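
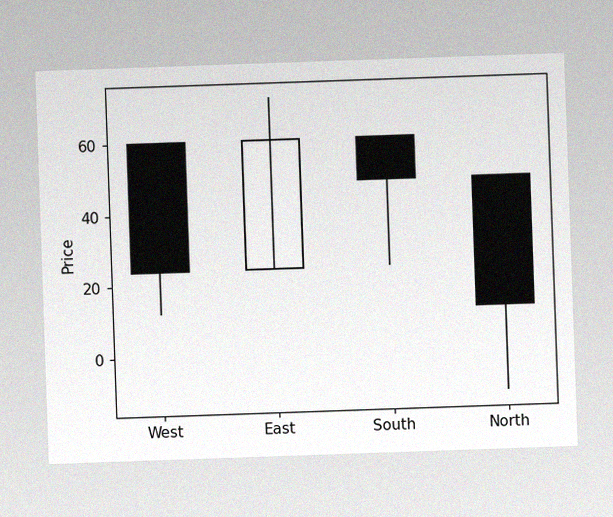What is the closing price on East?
The image has some photo noise and uneven lighting. The East candle closes at 60.

60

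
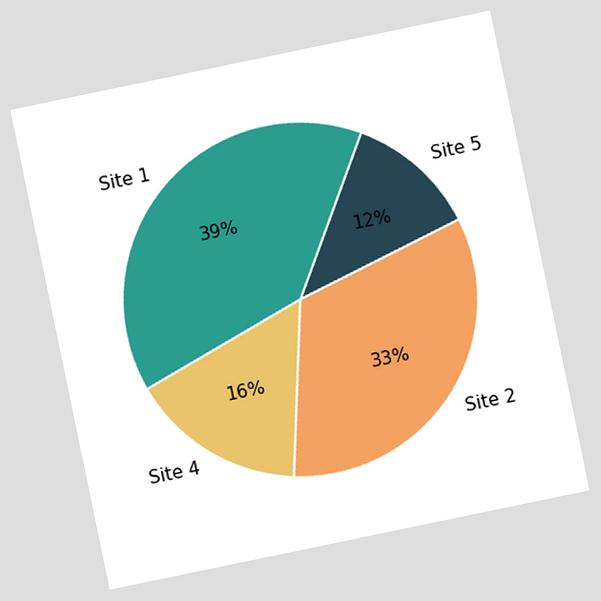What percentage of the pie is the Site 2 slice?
33%

The chart is tilted about 12° counter-clockwise. The Site 2 slice takes up 33% of the pie.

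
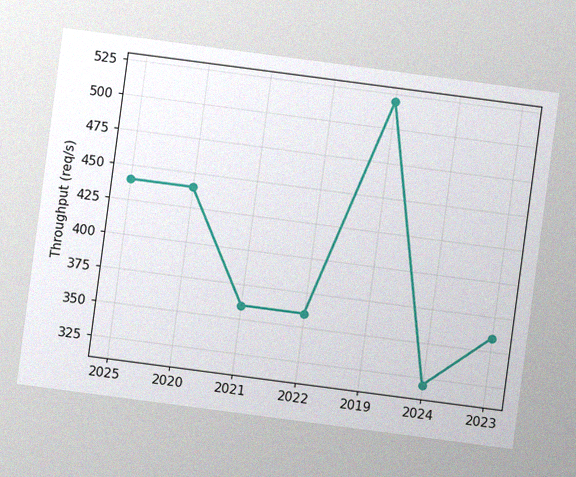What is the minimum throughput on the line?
The chart is tilted about 7° clockwise, with some photo noise. The lowest point is at 2024, and reading across to the y-axis gives 320req/s.

320req/s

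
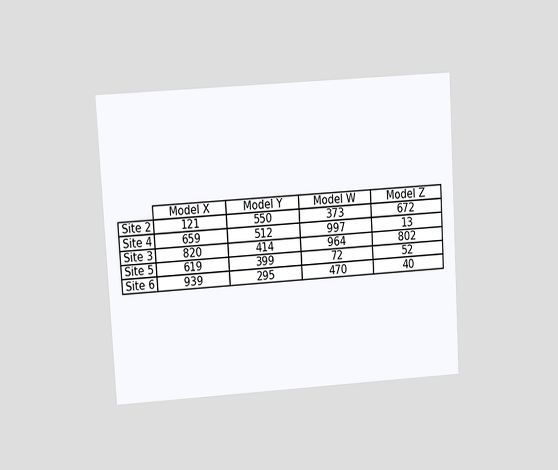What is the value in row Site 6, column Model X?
939

The chart is tilted about 3° counter-clockwise and viewed at a slight angle. The (Site 6, Model X) cell reads 939.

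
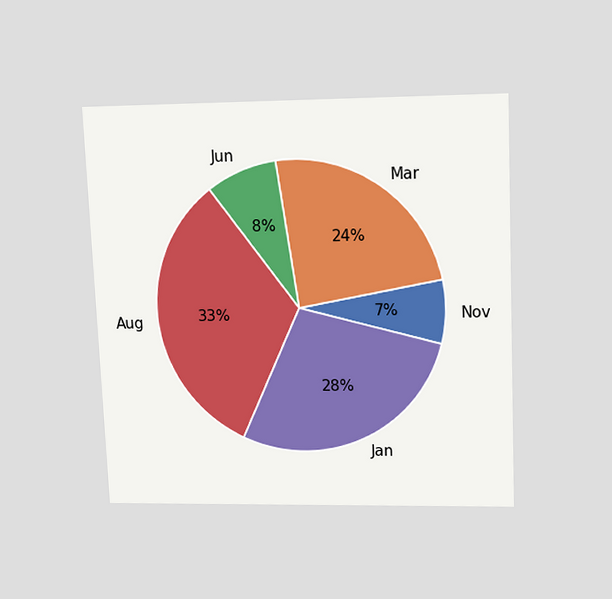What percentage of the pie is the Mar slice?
The chart is tilted about 2° counter-clockwise and viewed slightly from above. The Mar slice takes up 24% of the pie.

24%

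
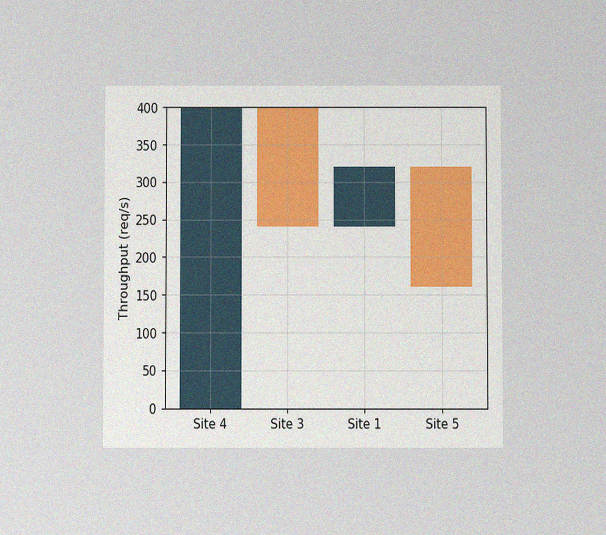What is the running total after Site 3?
The chart is viewed at a slight angle, with some photo noise. After Site 3 the running total reaches 240req/s.

240req/s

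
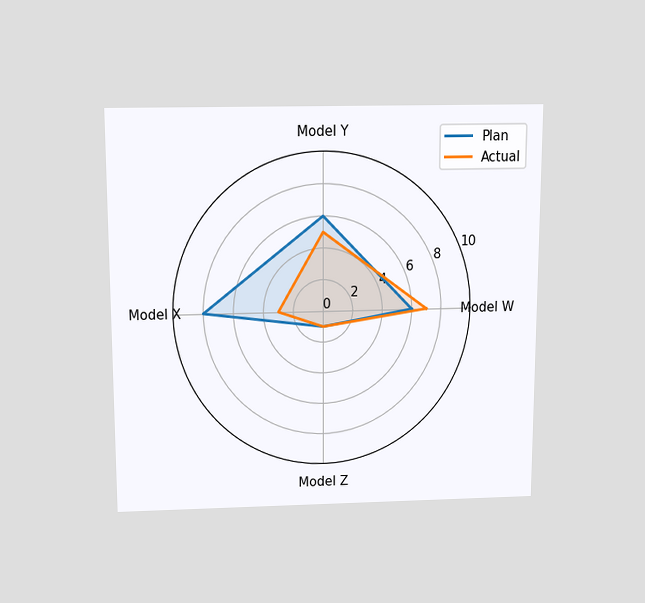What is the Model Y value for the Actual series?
5

The chart is viewed slightly from above. On the Model Y axis, Actual reaches 5.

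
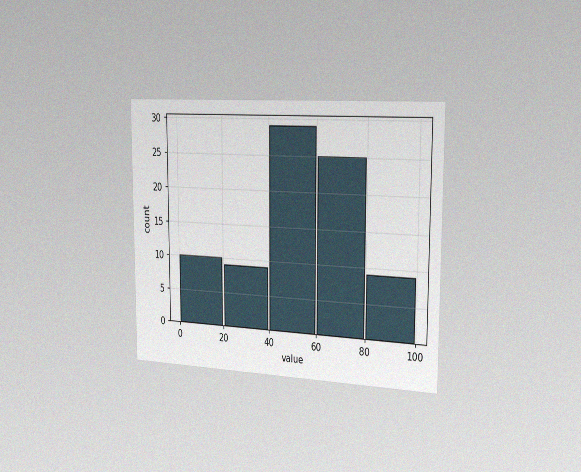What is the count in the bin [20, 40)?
9

The chart is viewed slightly from the right, with some photo noise. The [20, 40) bin has height 9.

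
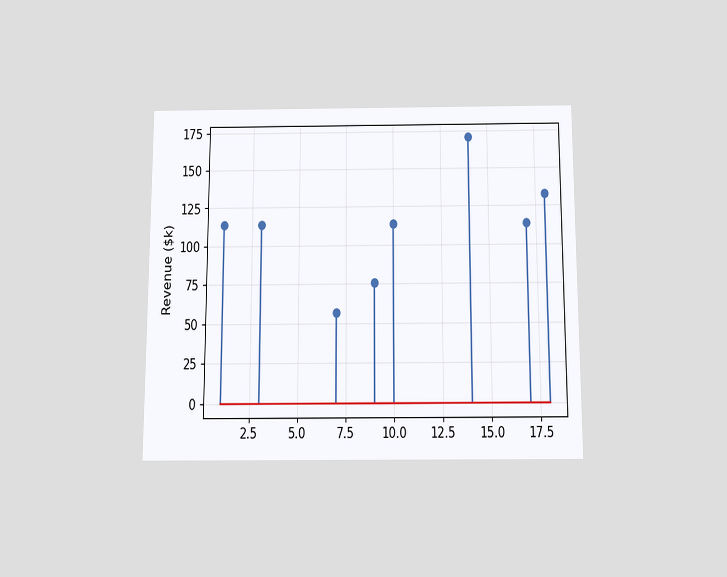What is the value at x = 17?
$114k

The chart is viewed slightly from below. The stem at x=17 reaches $114k.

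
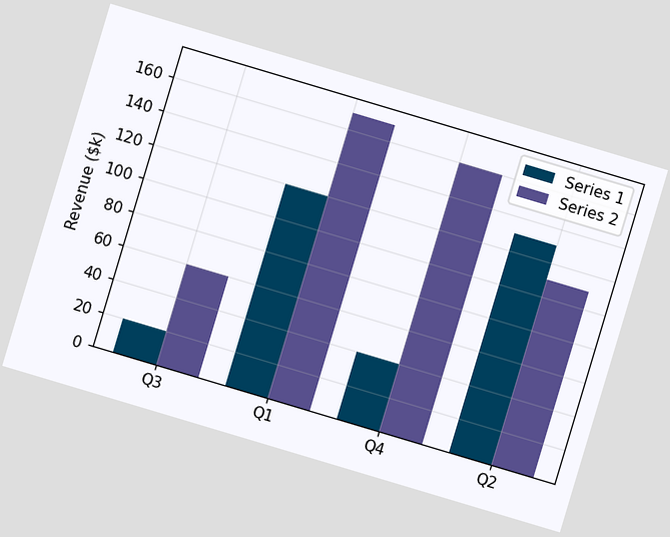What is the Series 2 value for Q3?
$60k

The chart is tilted about 17° clockwise. The Series 2 bar at Q3 reaches $60k on the y-axis.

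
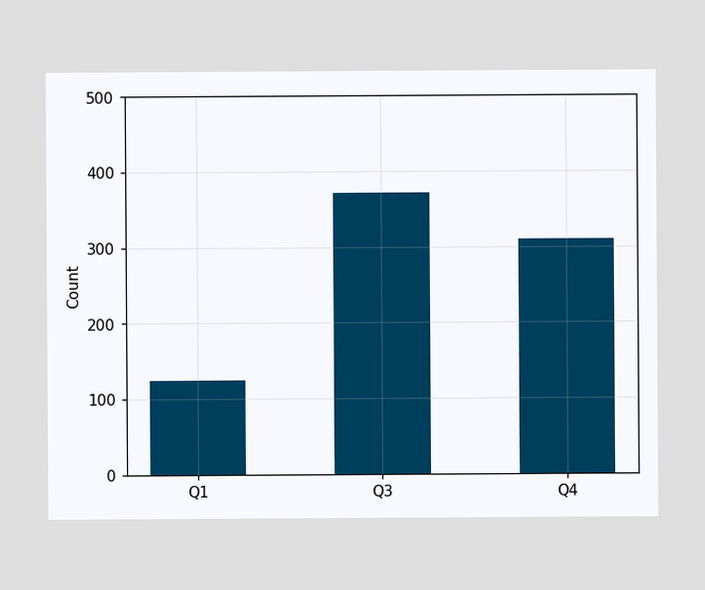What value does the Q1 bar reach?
Reading along the chart's y-axis, the Q1 bar reaches 124.

124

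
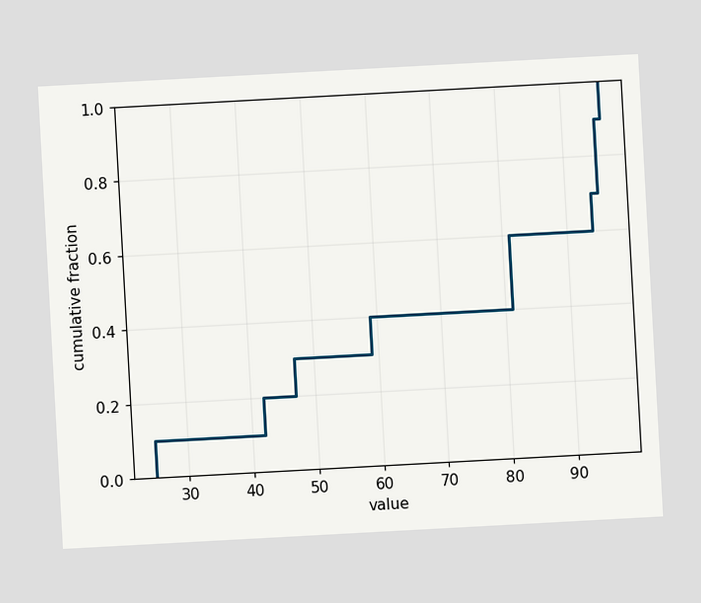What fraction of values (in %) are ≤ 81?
60%

The chart is tilted about 3° counter-clockwise. At x=81 the ECDF step is at 60%.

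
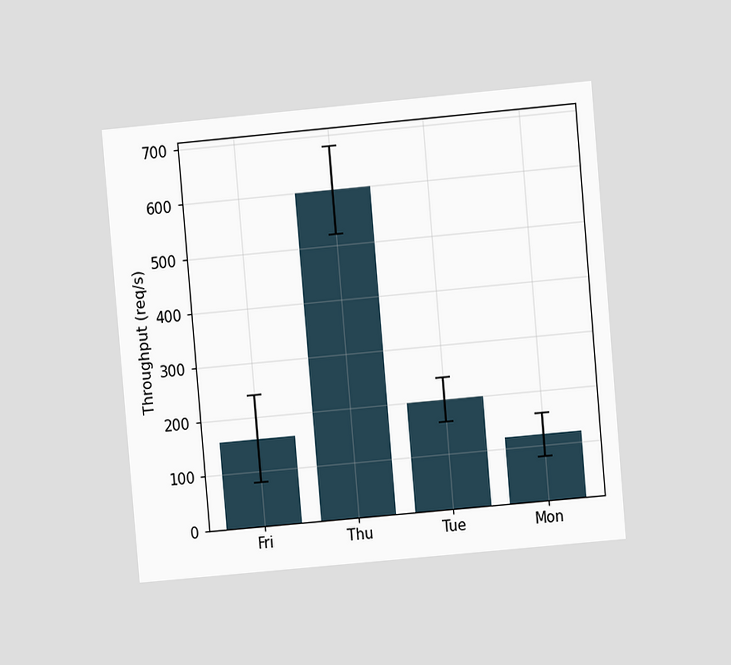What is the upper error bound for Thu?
The chart is tilted about 5° counter-clockwise and viewed at a slight angle. The Thu bar's upper whisker reaches 680req/s.

680req/s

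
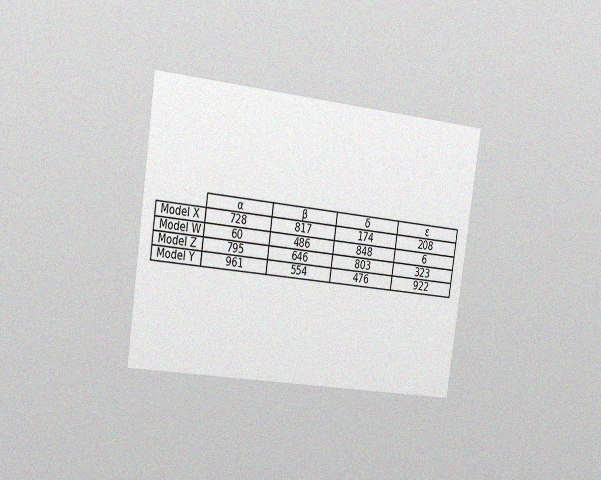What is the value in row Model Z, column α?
795

The chart is tilted about 8° clockwise and viewed slightly from the left, with some photo noise. The (Model Z, α) cell reads 795.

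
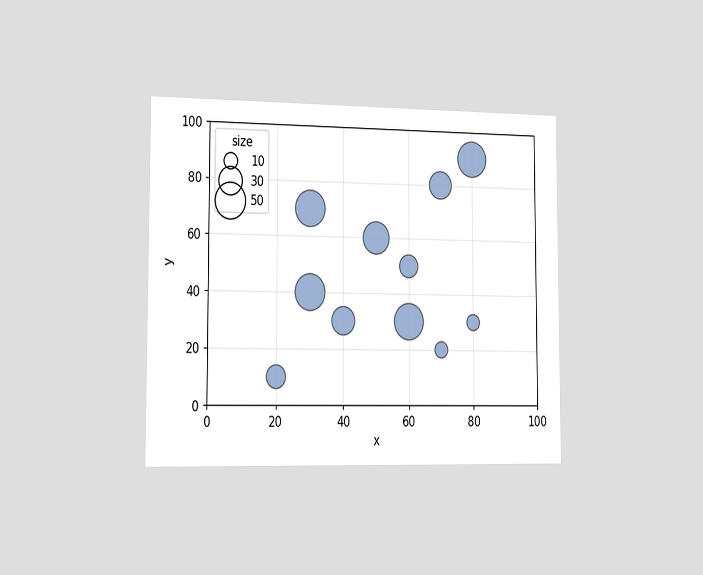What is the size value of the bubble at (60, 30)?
50

The chart is viewed slightly from the left. Matching the bubble at (60, 30) against the size legend gives 50.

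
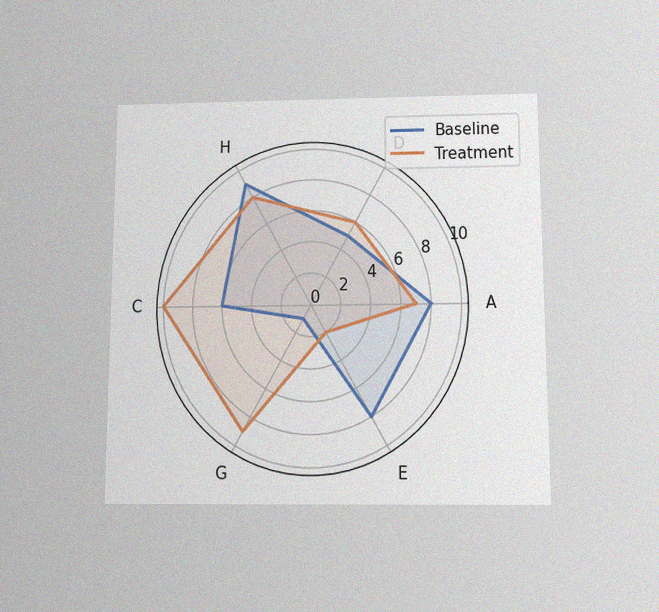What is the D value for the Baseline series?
The chart is viewed slightly from below, with some photo noise. On the D axis, Baseline reaches 5.

5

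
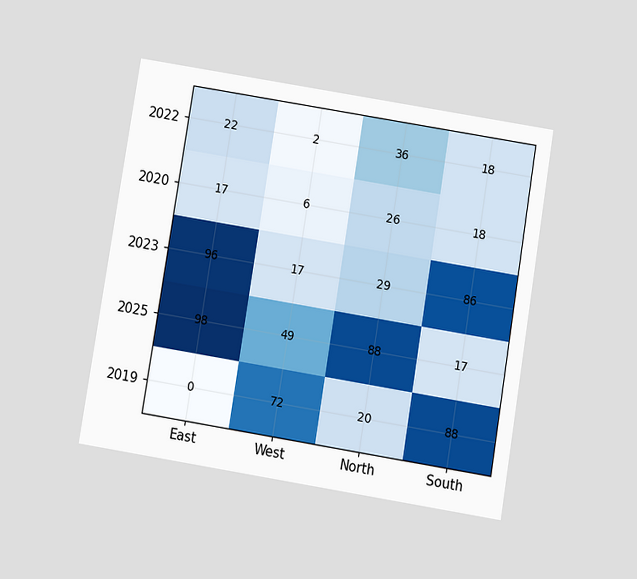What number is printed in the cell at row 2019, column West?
72

The chart is tilted about 9° clockwise and viewed slightly from below. The (2019, West) cell reads 72.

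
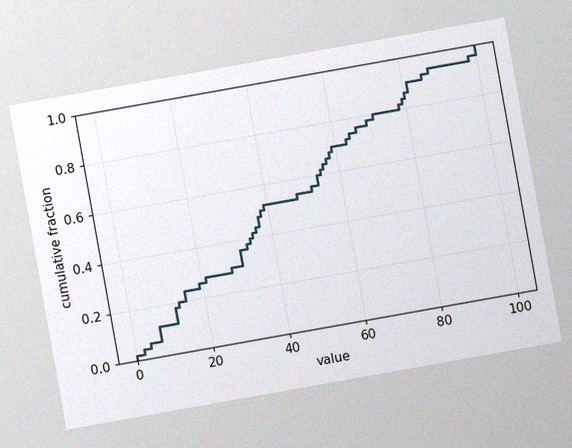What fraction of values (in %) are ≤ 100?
The chart is tilted about 10° counter-clockwise, with some photo noise. At x=100 the ECDF step is at 100%.

100%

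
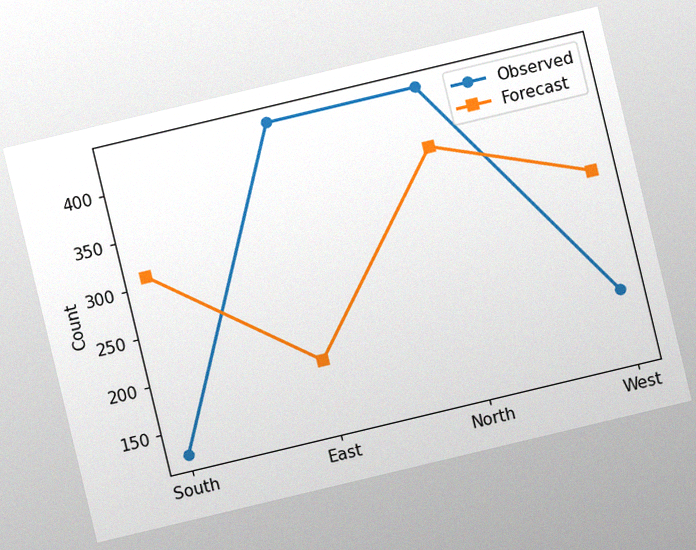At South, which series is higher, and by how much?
Forecast, by 186

The chart is tilted about 13° counter-clockwise, with some photo noise. At South, Forecast sits above the other line by 186.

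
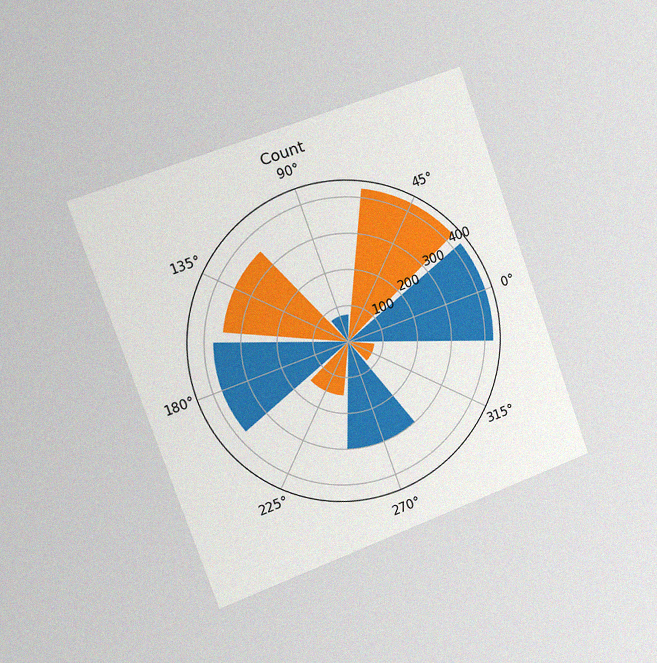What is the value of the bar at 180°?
The chart is tilted about 20° counter-clockwise and viewed slightly from the left, with some photo noise. The bar at 180° reaches 375 on the radial axis.

375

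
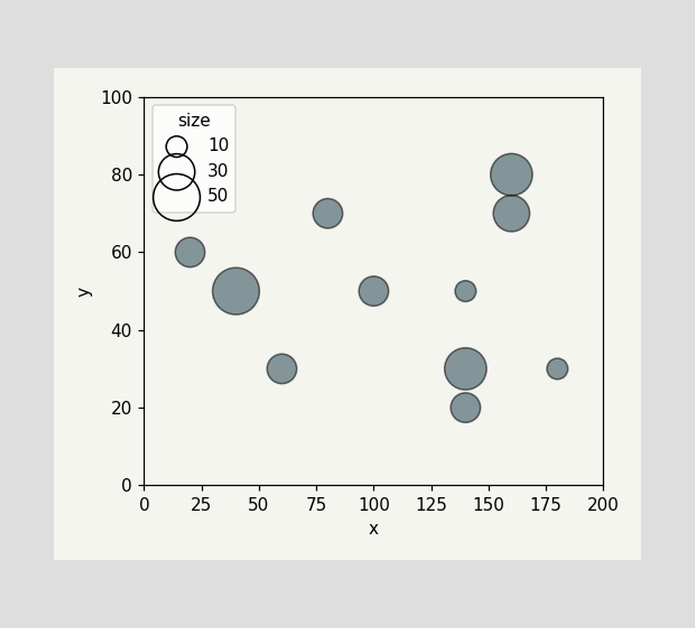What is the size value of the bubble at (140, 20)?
Matching the bubble at (140, 20) against the size legend gives 20.

20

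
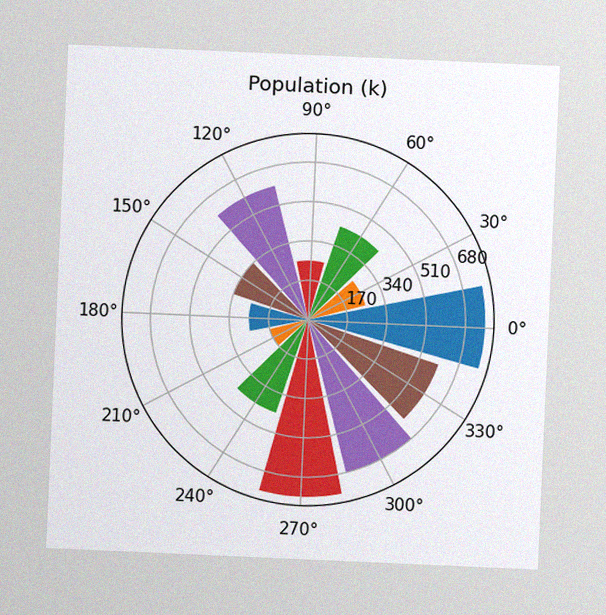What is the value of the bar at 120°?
595k

The chart is tilted about 3° clockwise, with some photo noise. The bar at 120° reaches 595k on the radial axis.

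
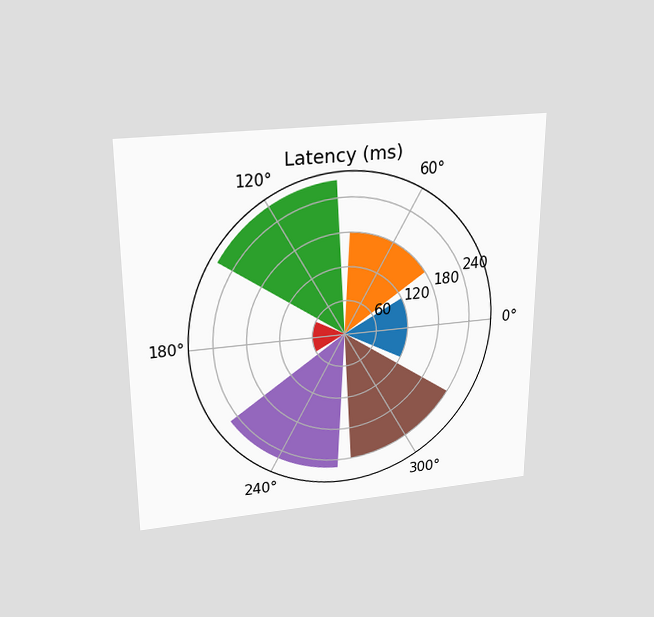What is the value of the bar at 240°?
The chart is viewed slightly from above. The bar at 240° reaches 255ms on the radial axis.

255ms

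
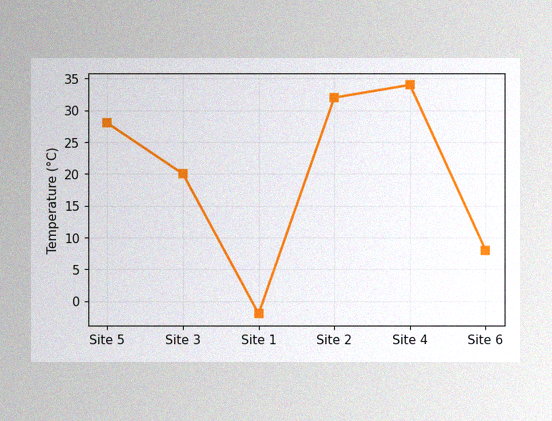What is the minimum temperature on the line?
-2°C

The image has some photo noise and uneven lighting. The lowest point is at Site 1, and reading across to the y-axis gives -2°C.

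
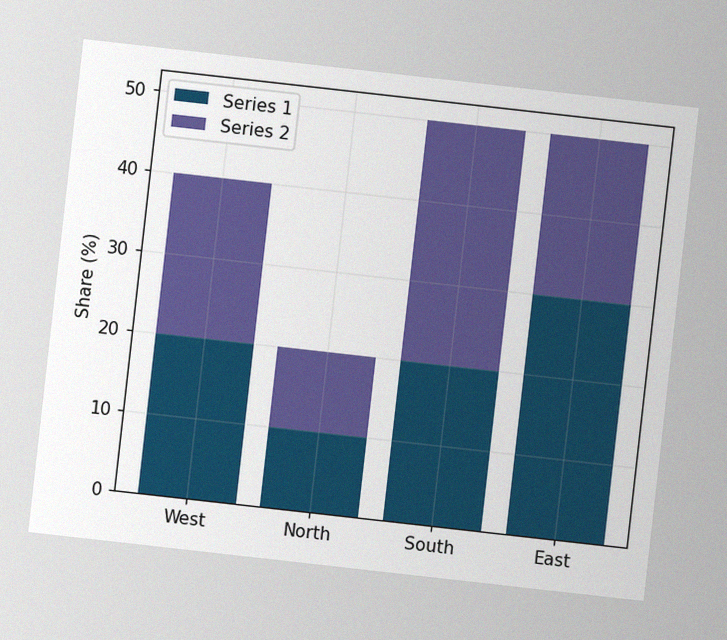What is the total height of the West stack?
The chart is tilted about 6° clockwise, with some photo noise. The West stack's top reaches 40% on the y-axis.

40%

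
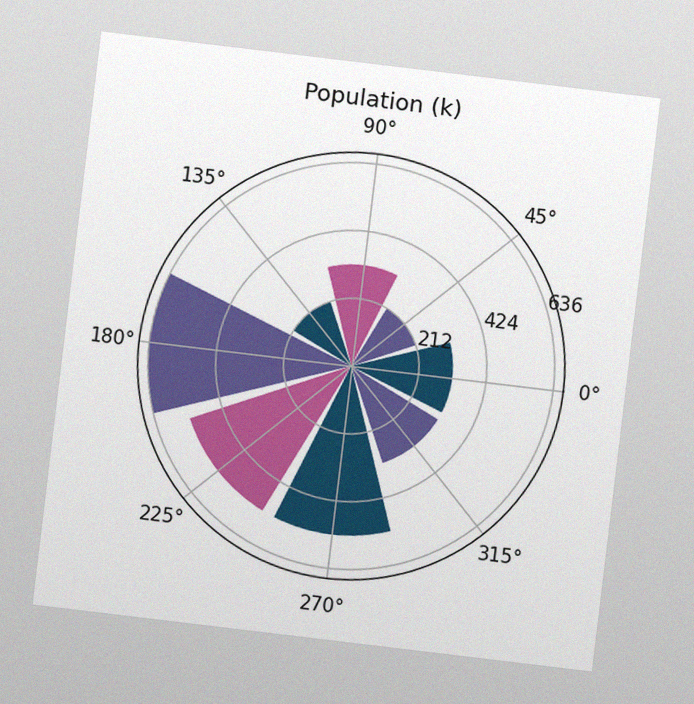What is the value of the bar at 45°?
212k

The chart is tilted about 7° clockwise, with some photo noise. The bar at 45° reaches 212k on the radial axis.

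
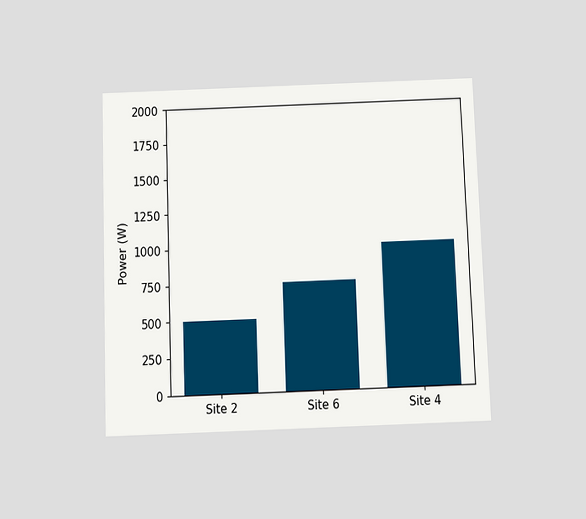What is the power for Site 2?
500W

The chart is tilted about 2° counter-clockwise and viewed slightly from below. Reading along the chart's y-axis, the Site 2 bar reaches 500W.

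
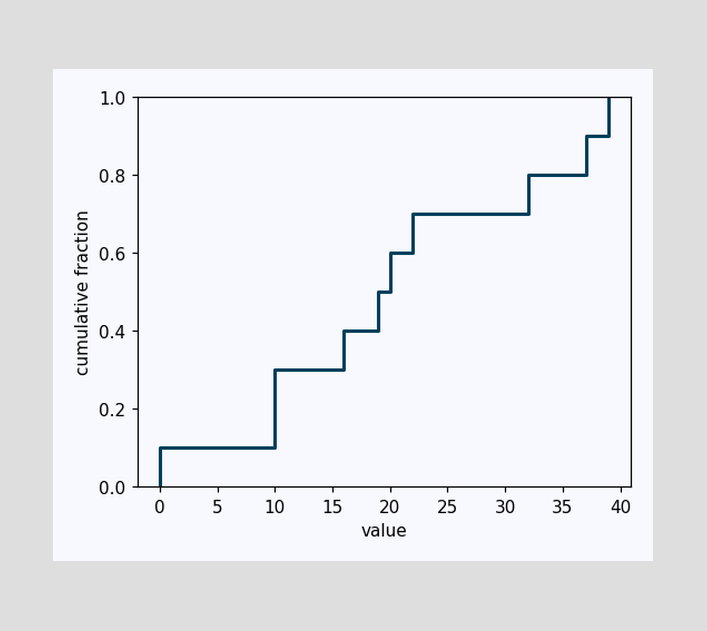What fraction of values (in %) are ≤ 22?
At x=22 the ECDF step is at 70%.

70%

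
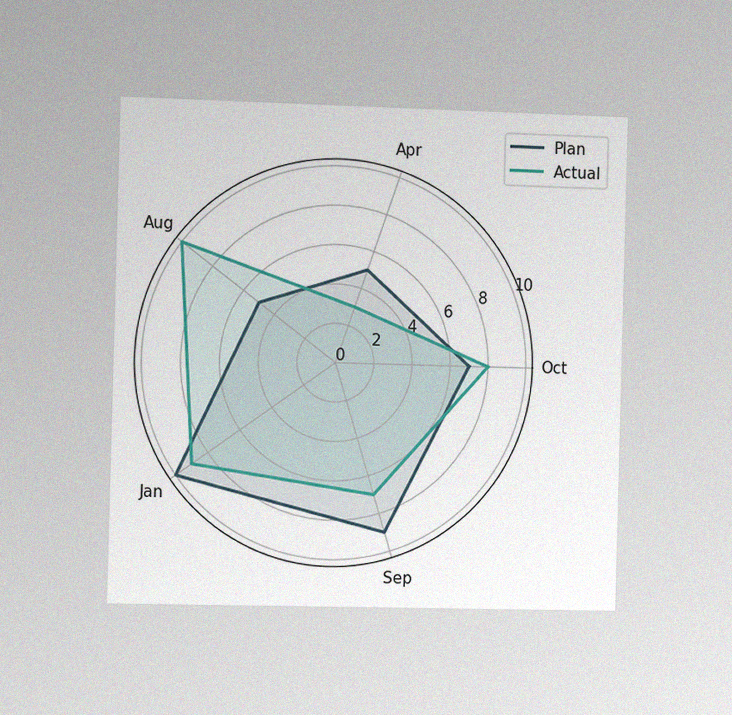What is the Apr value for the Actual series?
3

The chart is viewed slightly from the left, with some photo noise. On the Apr axis, Actual reaches 3.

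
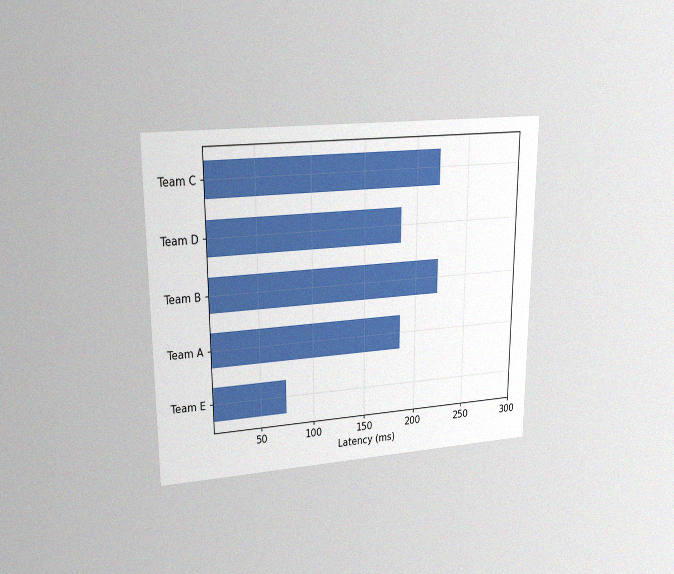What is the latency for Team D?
185ms

The chart is viewed at a slight angle, with some photo noise. Reading along the chart's x-axis, the Team D bar reaches 185ms.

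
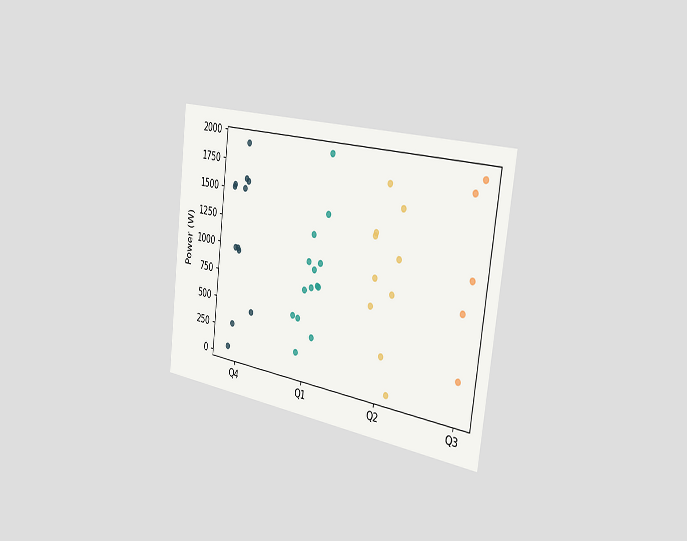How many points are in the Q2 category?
The chart is tilted about 7° clockwise and viewed slightly from the right. Counting the markers in the Q2 column gives 10.

10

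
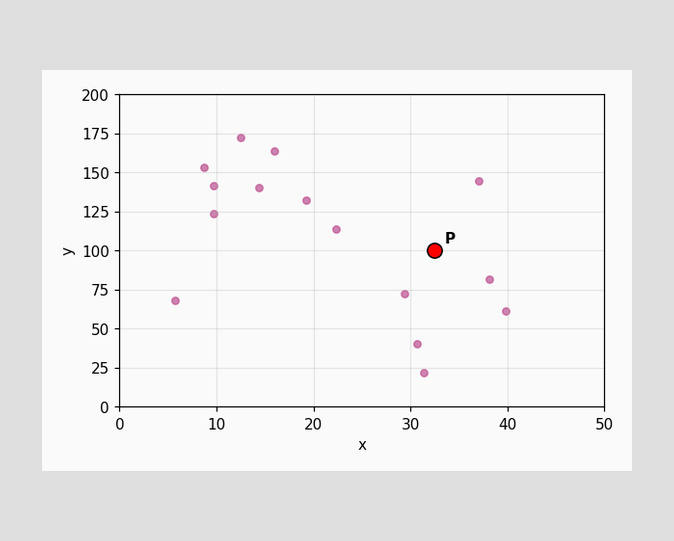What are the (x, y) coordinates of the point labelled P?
(32.5, 100)

Following the gridlines from P to each axis, P sits at (32.5, 100).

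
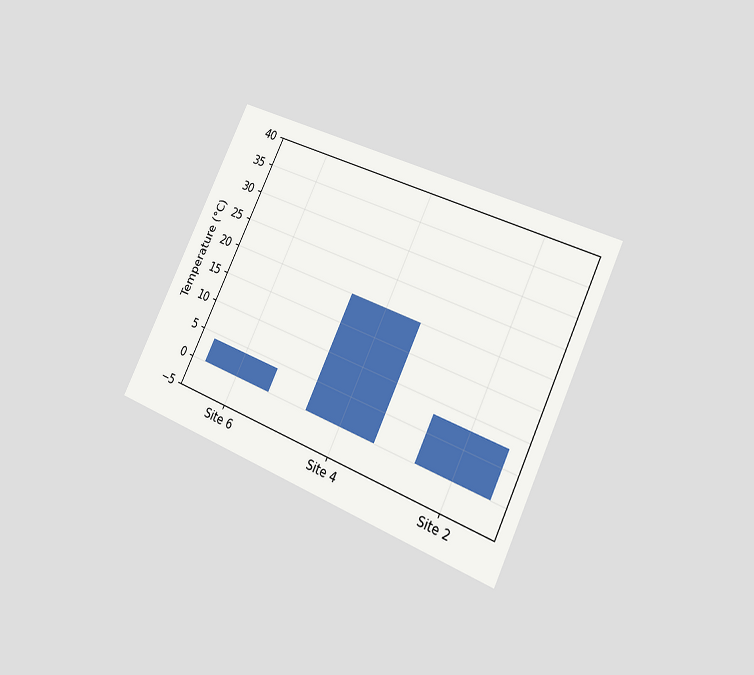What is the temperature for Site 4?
20°C

The chart is tilted about 25° clockwise and viewed slightly from the right. Reading along the chart's y-axis, the Site 4 bar reaches 20°C.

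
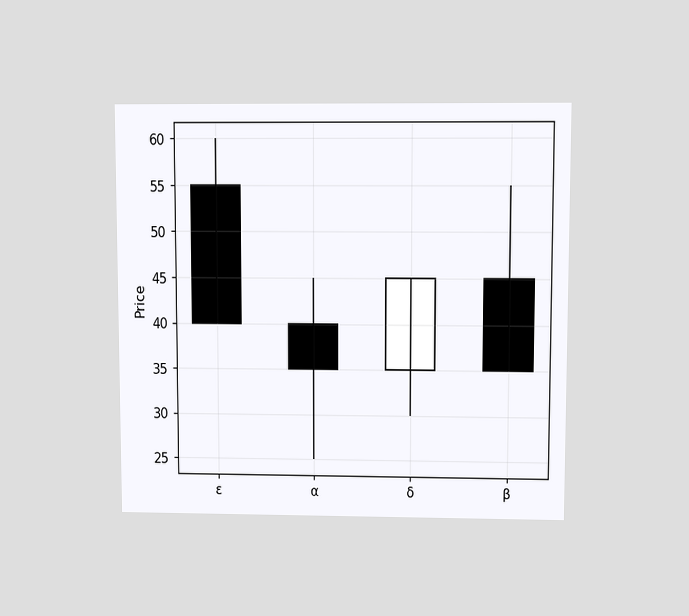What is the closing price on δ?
The chart is viewed at a slight angle. The δ candle closes at 45.

45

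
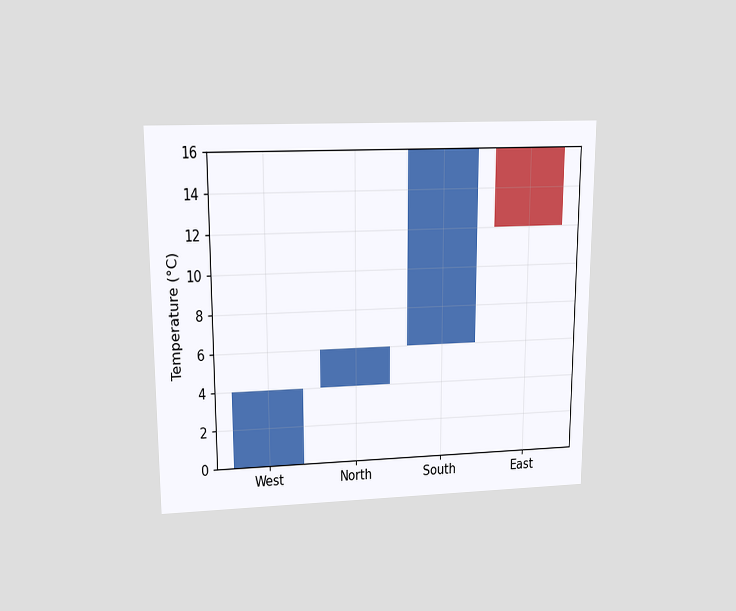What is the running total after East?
The chart is viewed slightly from above. After East the running total reaches 12°C.

12°C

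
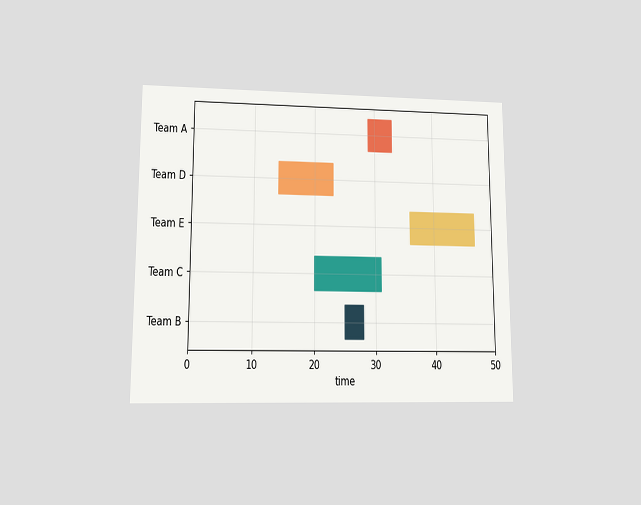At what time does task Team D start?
The chart is viewed at a slight angle. The Team D bar begins at t=14.

14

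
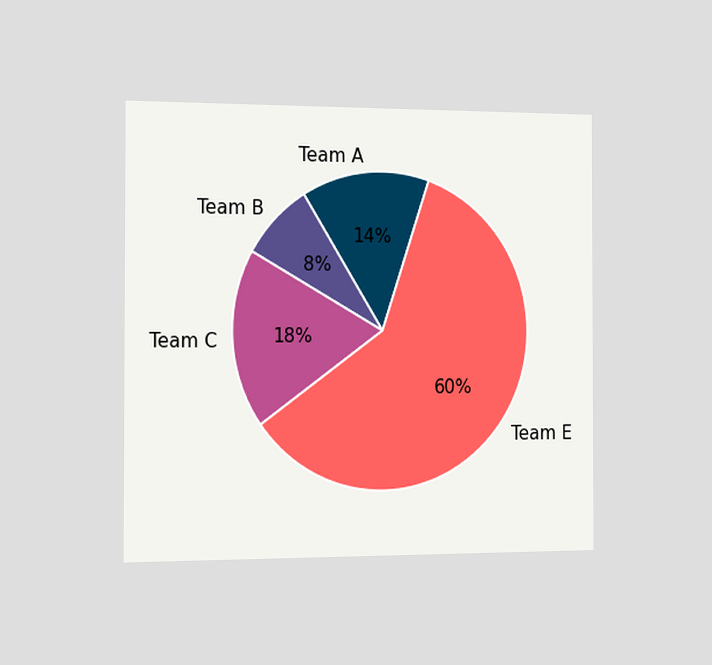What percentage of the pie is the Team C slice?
The chart is viewed slightly from the left. The Team C slice takes up 18% of the pie.

18%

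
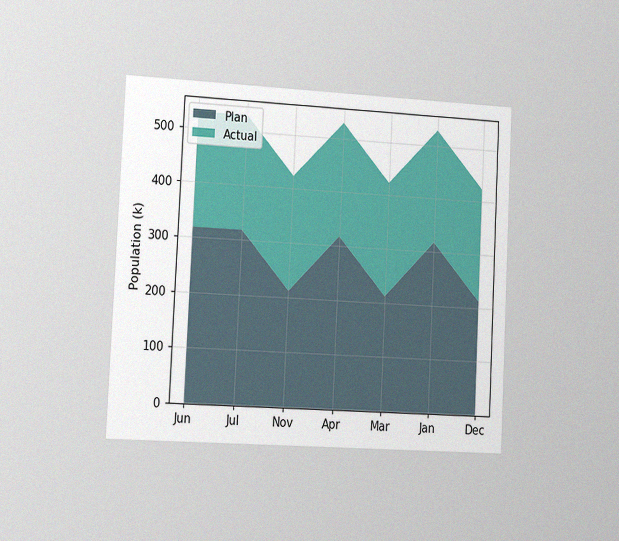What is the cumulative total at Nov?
424k

The chart is tilted about 3° clockwise and viewed at a slight angle, with some photo noise. The stacked total at Nov reaches 424k.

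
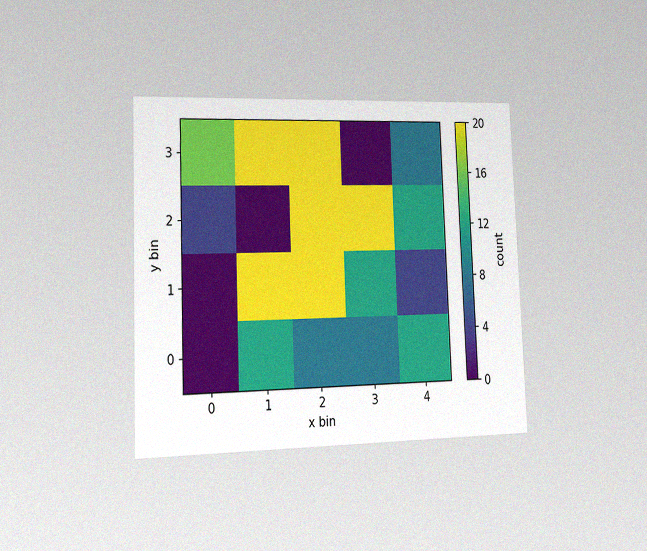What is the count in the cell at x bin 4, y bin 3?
8

The chart is tilted about 2° counter-clockwise and viewed slightly from the left, with some photo noise. Matching the cell (4, 3) against the colorbar gives 8.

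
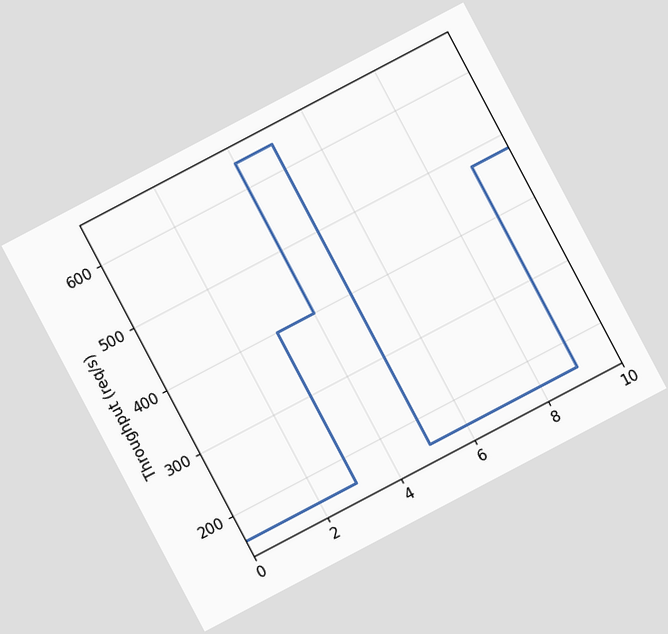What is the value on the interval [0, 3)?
160req/s

The chart is tilted about 28° counter-clockwise. On [0, 3) the step sits at 160req/s.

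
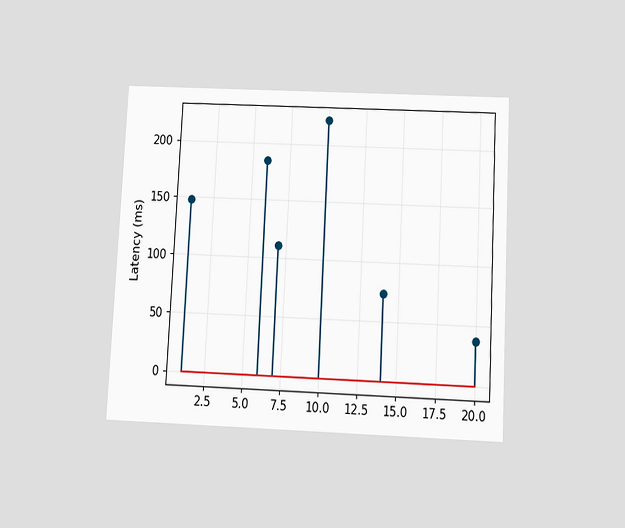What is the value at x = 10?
The chart is tilted about 3° clockwise and viewed slightly from below. The stem at x=10 reaches 222ms.

222ms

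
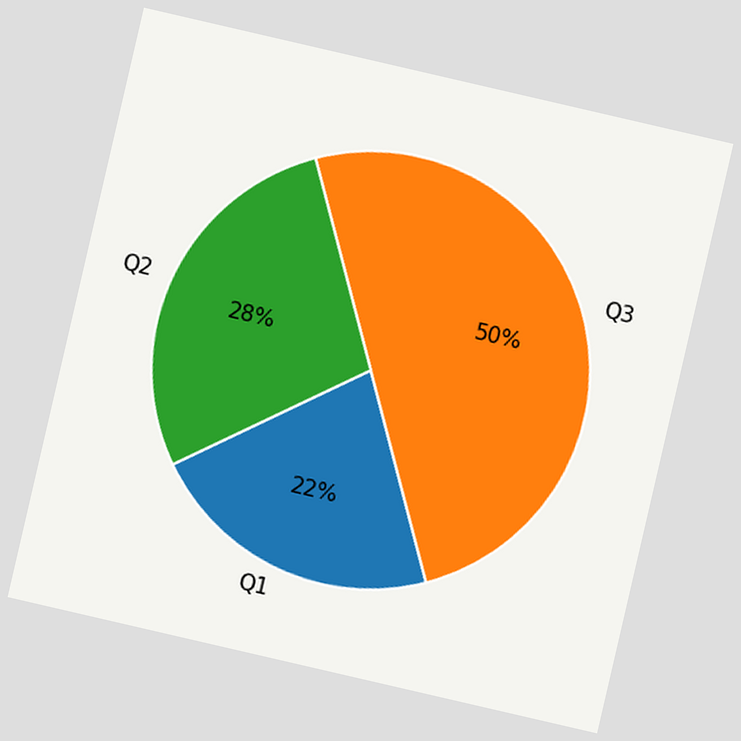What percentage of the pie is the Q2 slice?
28%

The chart is tilted about 13° clockwise. The Q2 slice takes up 28% of the pie.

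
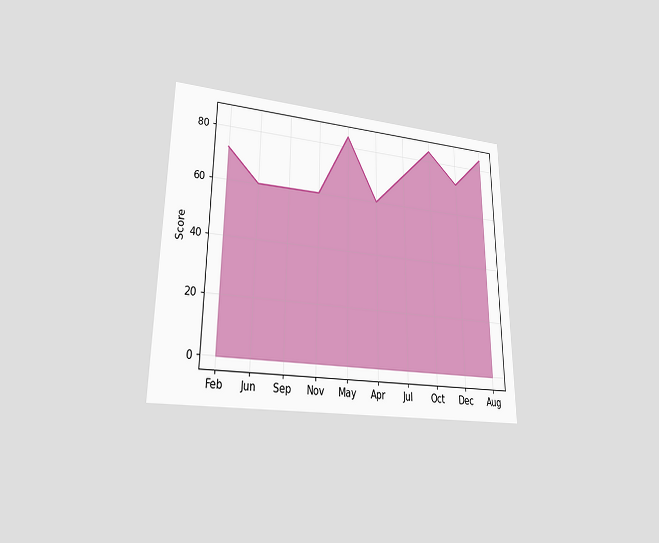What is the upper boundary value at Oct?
The chart is viewed at a slight angle. At Oct the upper boundary is at 84.

84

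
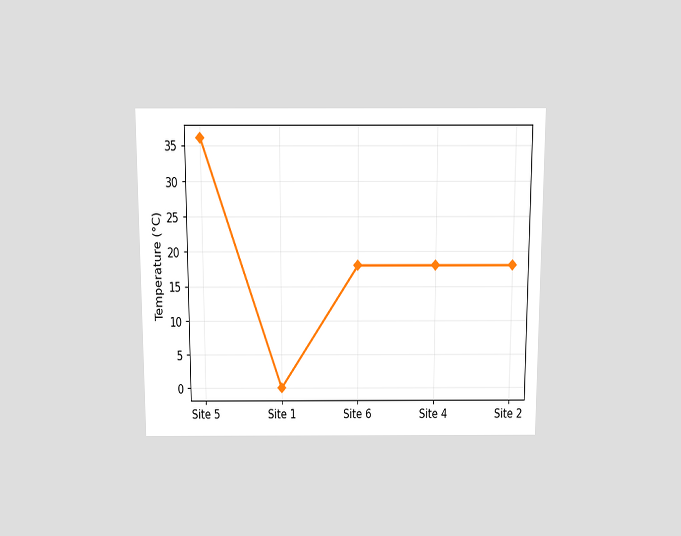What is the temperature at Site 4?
The chart is viewed slightly from above. At Site 4, the line is at 18°C.

18°C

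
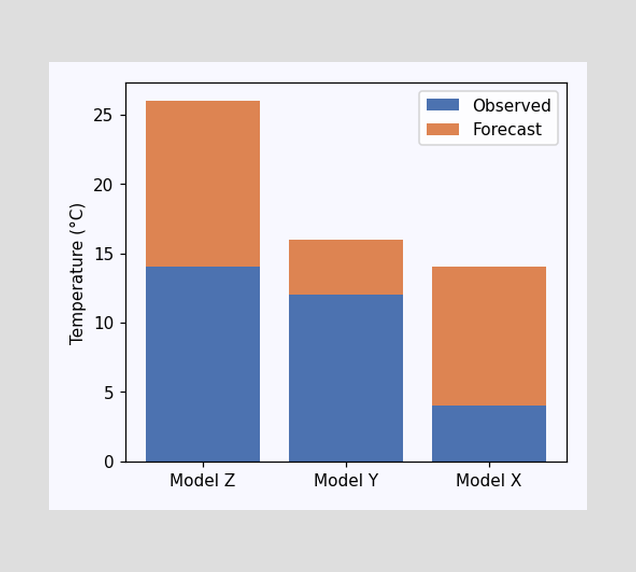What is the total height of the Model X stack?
The Model X stack's top reaches 14°C on the y-axis.

14°C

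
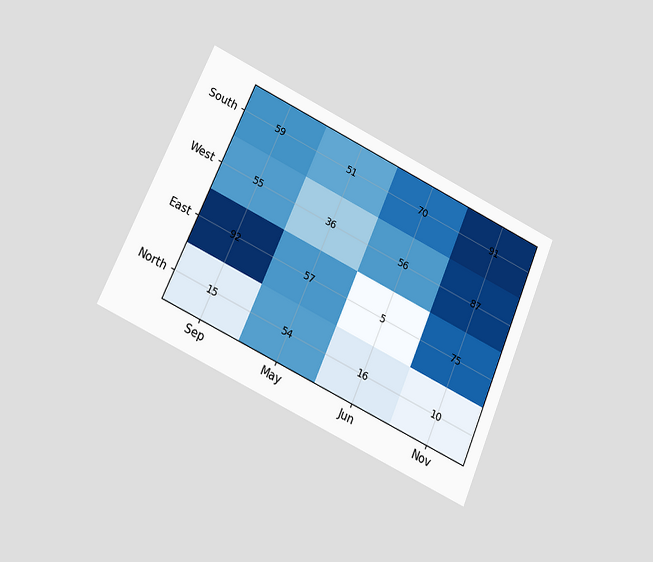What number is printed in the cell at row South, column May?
51

The chart is tilted about 24° clockwise and viewed at a slight angle. The (South, May) cell reads 51.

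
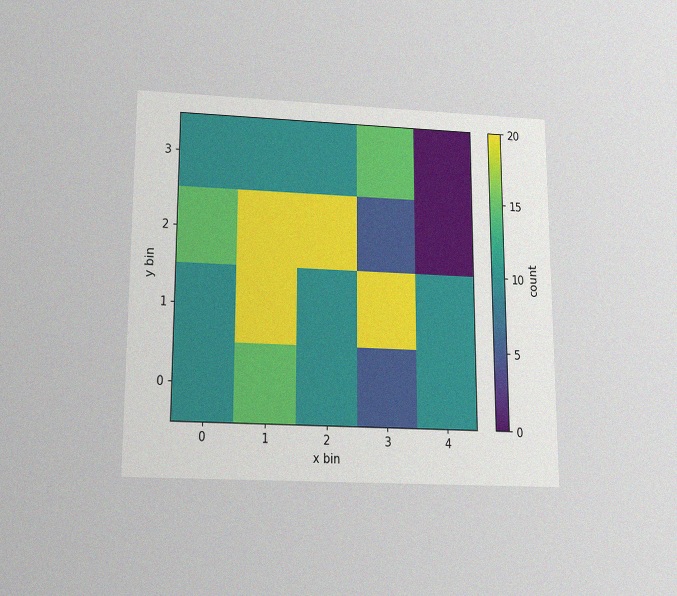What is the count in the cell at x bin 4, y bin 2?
The chart is viewed slightly from below, with some photo noise. Matching the cell (4, 2) against the colorbar gives 0.

0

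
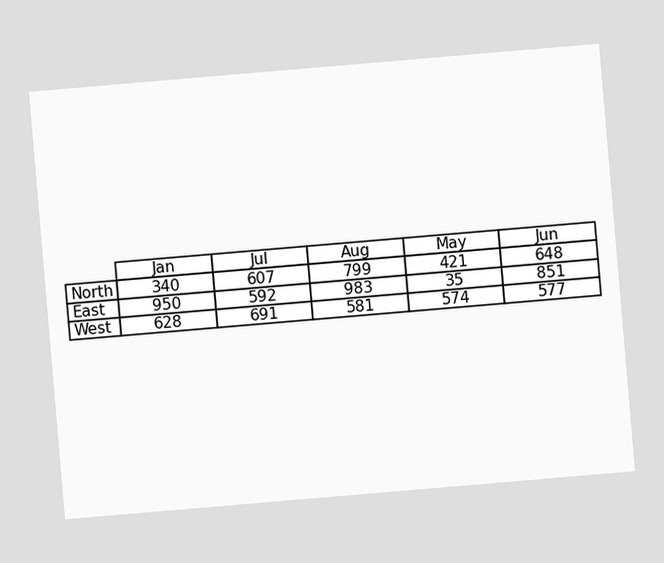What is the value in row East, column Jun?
851

The chart is tilted about 5° counter-clockwise. The (East, Jun) cell reads 851.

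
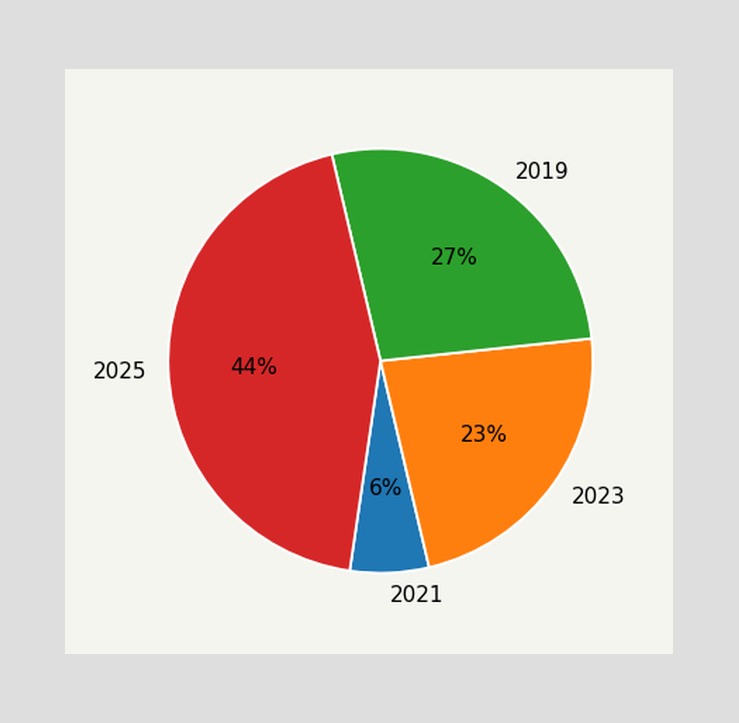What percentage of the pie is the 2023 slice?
The 2023 slice takes up 23% of the pie.

23%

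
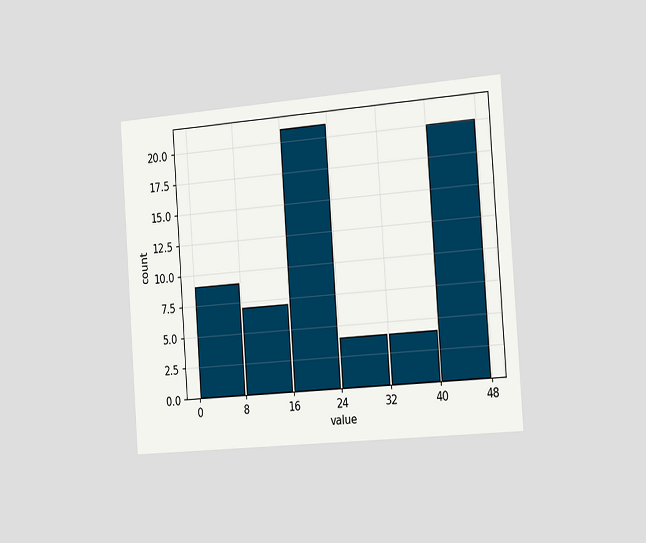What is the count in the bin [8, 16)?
7

The chart is tilted about 4° counter-clockwise and viewed slightly from the right. The [8, 16) bin has height 7.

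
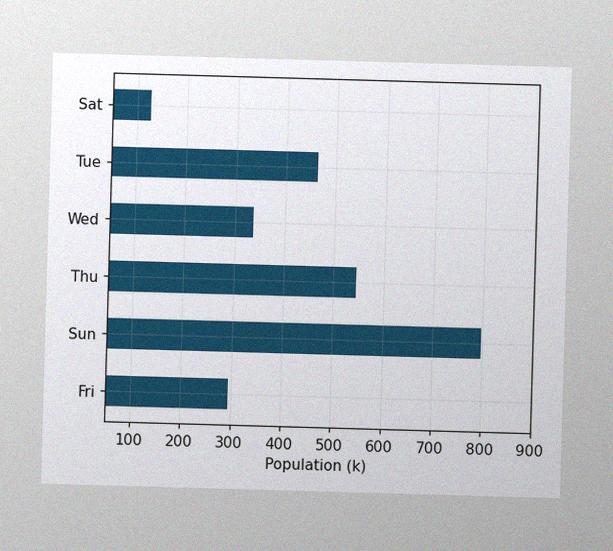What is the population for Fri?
294k

The image has some photo noise and uneven lighting. Reading along the chart's x-axis, the Fri bar reaches 294k.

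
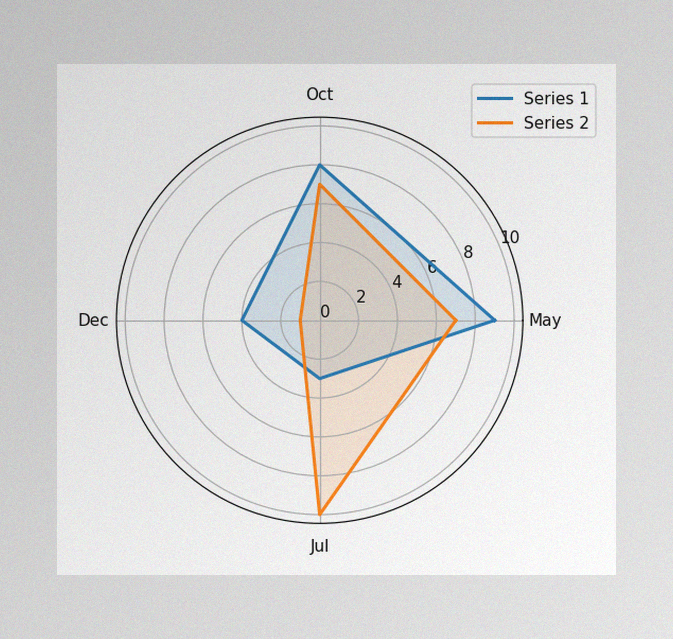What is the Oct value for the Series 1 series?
8

The image has some photo noise and uneven lighting. On the Oct axis, Series 1 reaches 8.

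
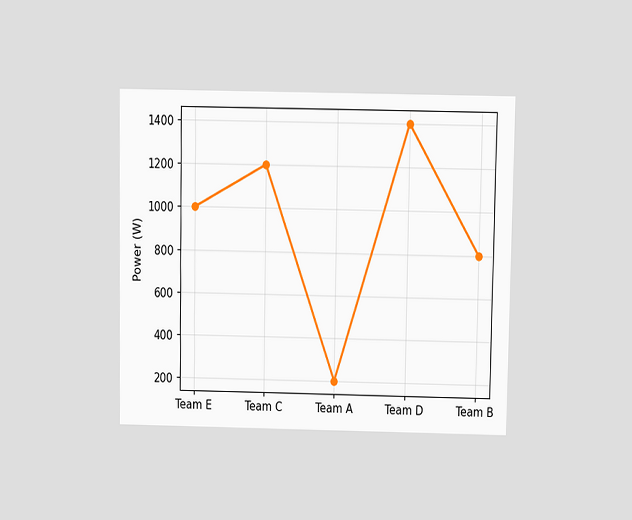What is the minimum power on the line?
200W

The chart is viewed slightly from above. The lowest point is at Team A, and reading across to the y-axis gives 200W.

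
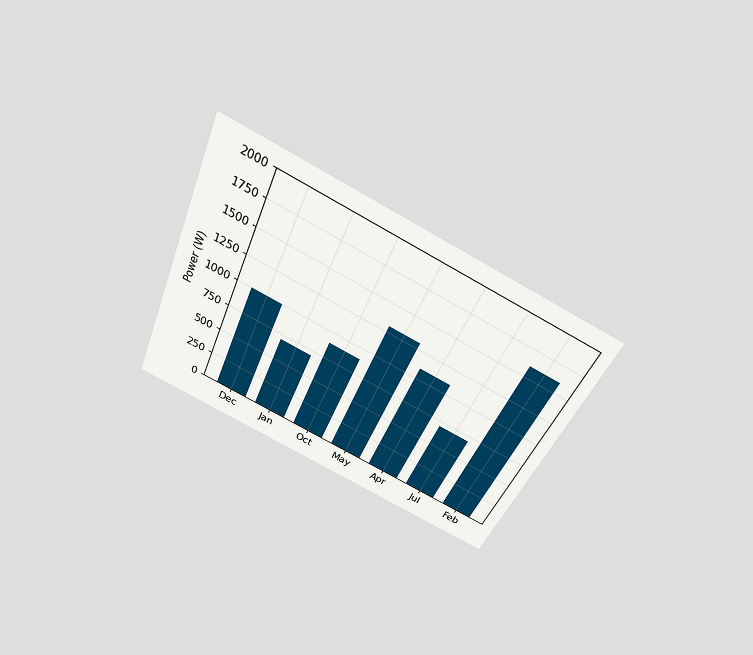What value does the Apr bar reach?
1100W

The chart is tilted about 24° clockwise and viewed slightly from above. Reading along the chart's y-axis, the Apr bar reaches 1100W.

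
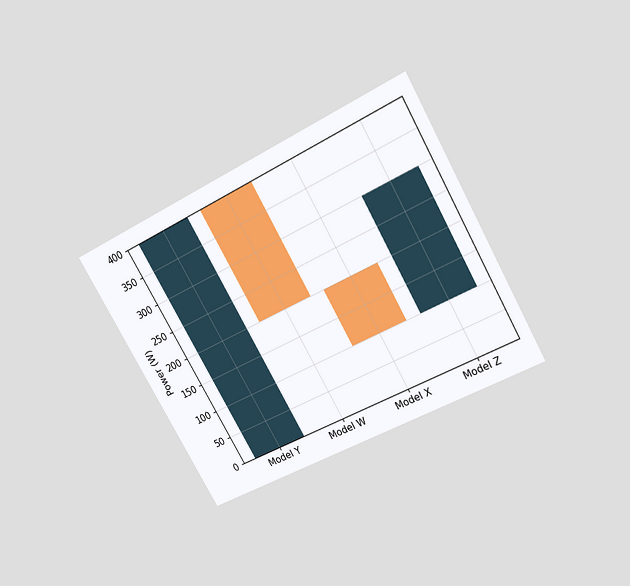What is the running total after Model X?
100W

The chart is tilted about 30° counter-clockwise and viewed slightly from above. After Model X the running total reaches 100W.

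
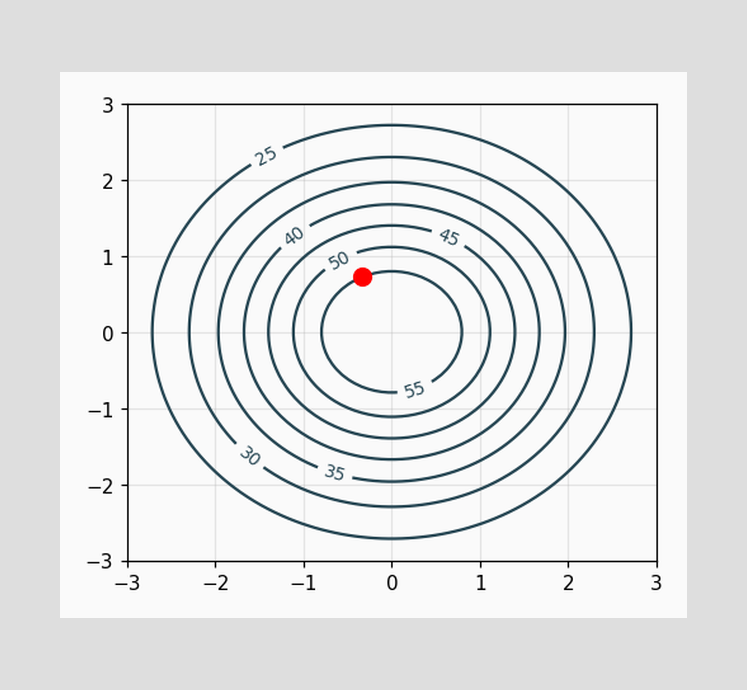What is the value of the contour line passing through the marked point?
55

The marked point sits on the contour labelled 55.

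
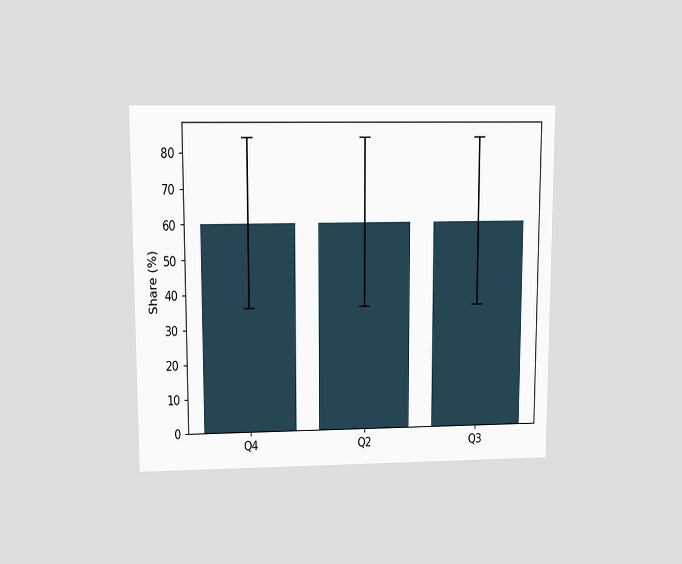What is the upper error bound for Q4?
The chart is viewed at a slight angle. The Q4 bar's upper whisker reaches 84%.

84%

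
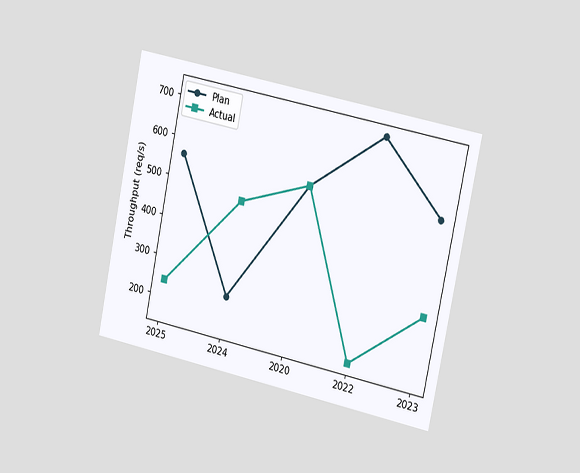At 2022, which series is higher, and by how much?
Plan, by 560req/s

The chart is tilted about 12° clockwise and viewed slightly from the right. At 2022, Plan sits above the other line by 560req/s.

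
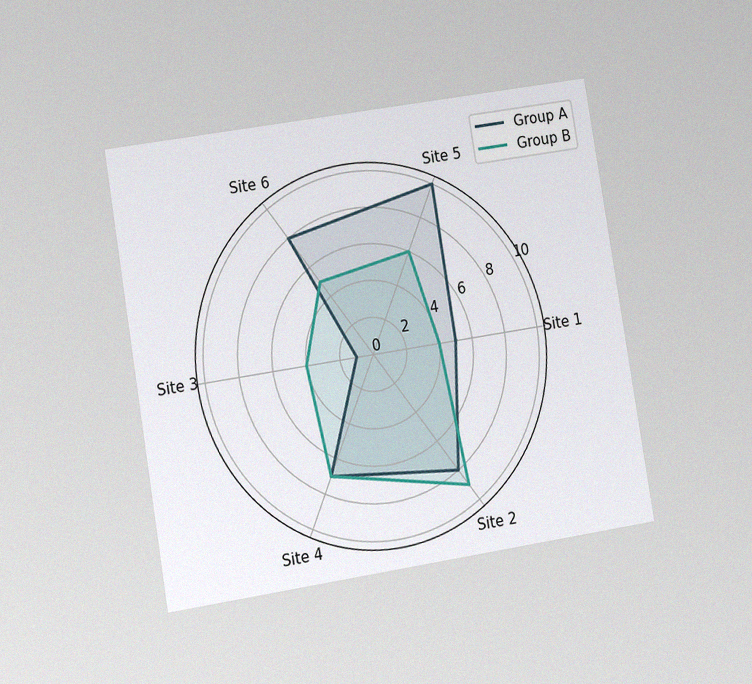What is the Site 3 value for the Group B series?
4

The chart is tilted about 9° counter-clockwise and viewed at a slight angle, with some photo noise. On the Site 3 axis, Group B reaches 4.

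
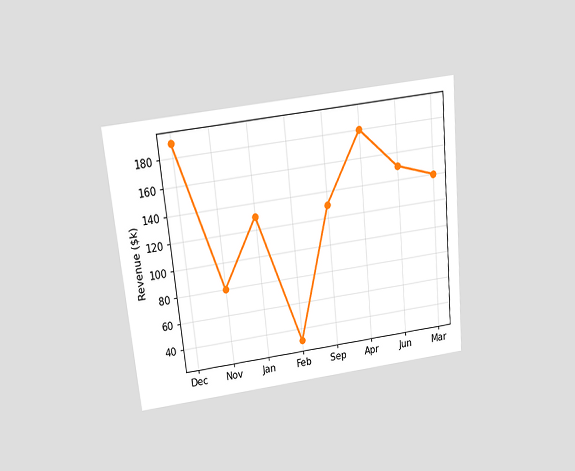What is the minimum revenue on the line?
$30k

The chart is tilted about 6° counter-clockwise and viewed slightly from above. The lowest point is at Feb, and reading across to the y-axis gives $30k.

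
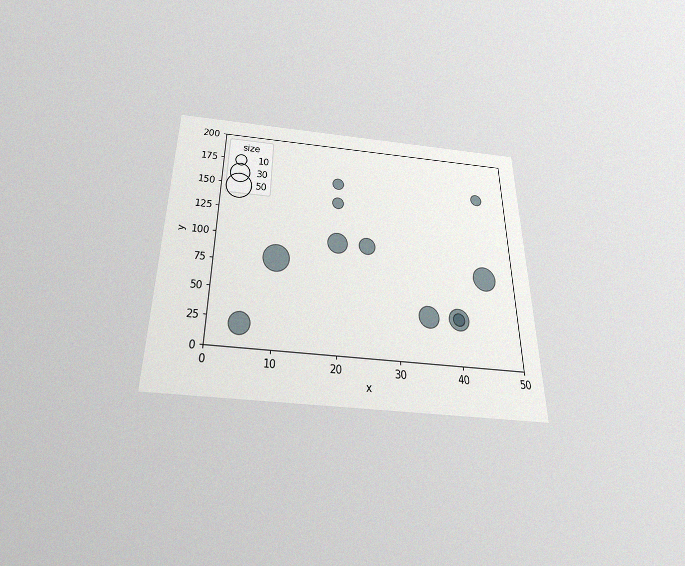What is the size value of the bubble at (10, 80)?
The chart is viewed slightly from below, with some photo noise. Matching the bubble at (10, 80) against the size legend gives 50.

50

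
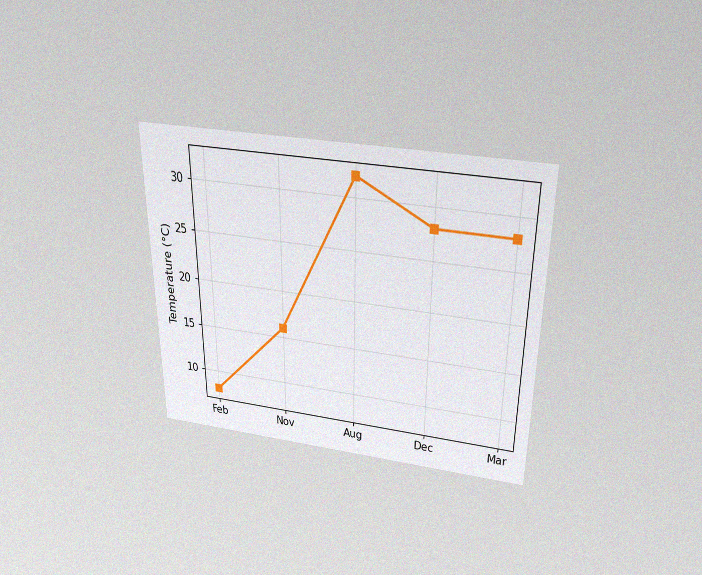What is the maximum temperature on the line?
The chart is viewed slightly from above, with some photo noise. The highest point is at Aug, and reading across to the y-axis gives 32°C.

32°C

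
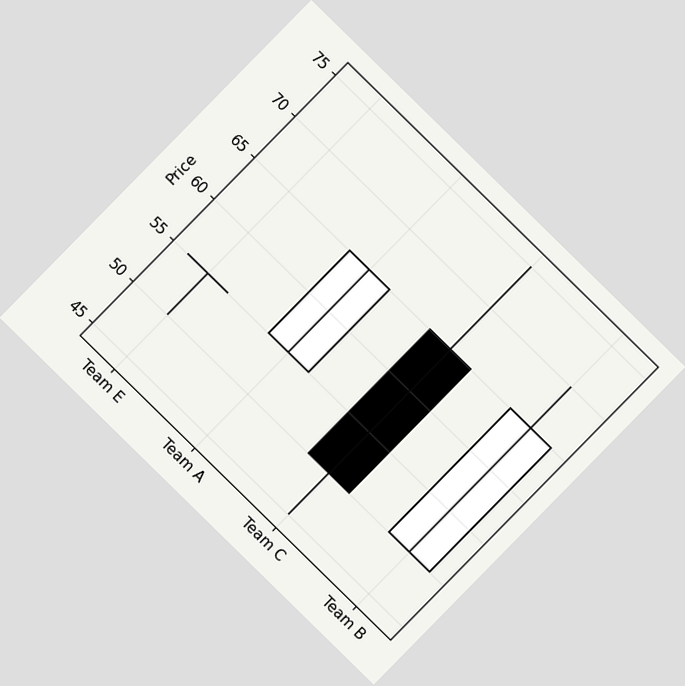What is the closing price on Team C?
The chart is tilted about 44° clockwise. The Team C candle closes at 50.

50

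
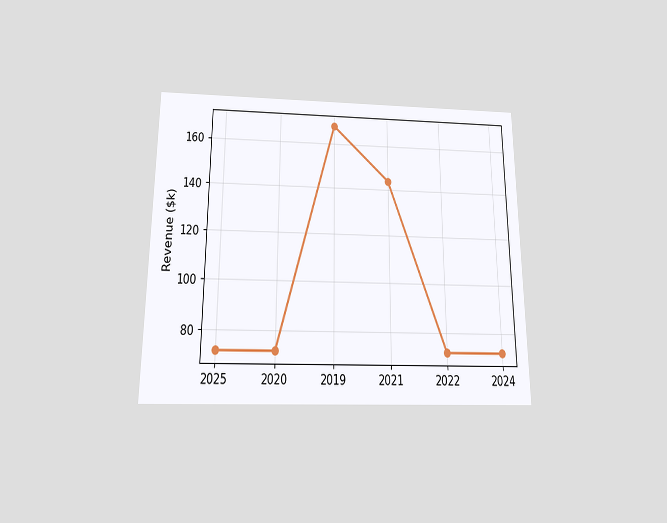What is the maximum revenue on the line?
The chart is viewed slightly from below. The highest point is at 2019, and reading across to the y-axis gives $168k.

$168k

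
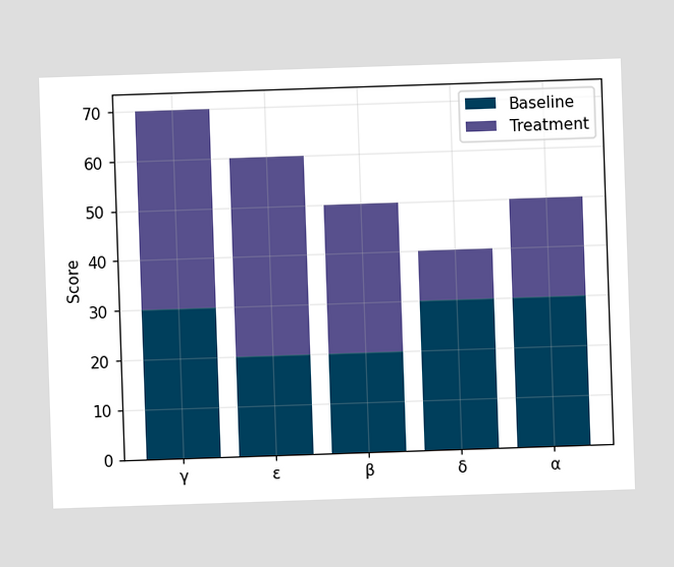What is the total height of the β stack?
The β stack's top reaches 50 on the y-axis.

50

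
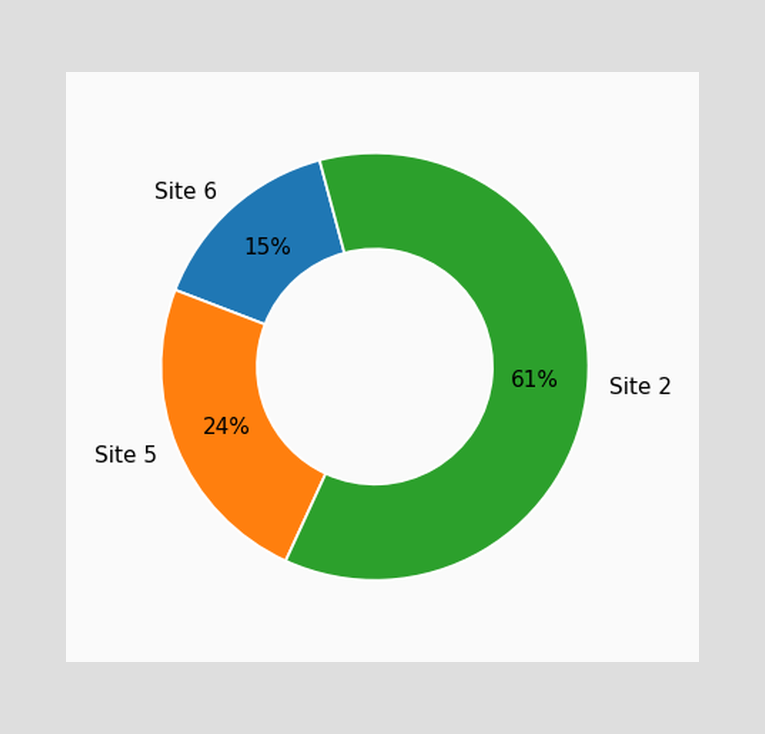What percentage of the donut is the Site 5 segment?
24%

The Site 5 segment takes up 24% of the ring.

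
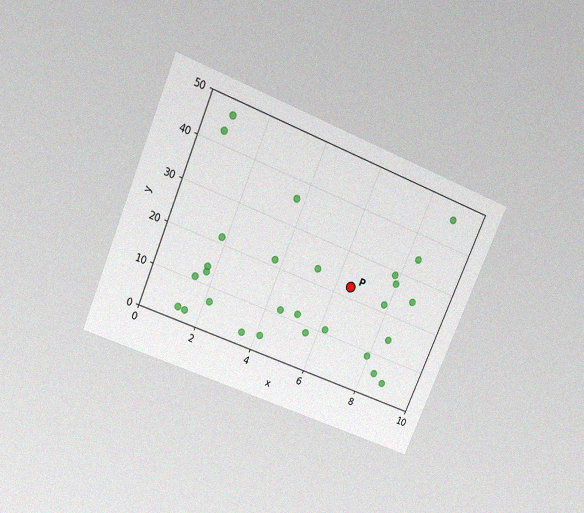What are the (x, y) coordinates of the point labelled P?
The chart is tilted about 23° clockwise and viewed slightly from above, with some photo noise. Following the gridlines from P to each axis, P sits at (6.5, 22.5).

(6.5, 22.5)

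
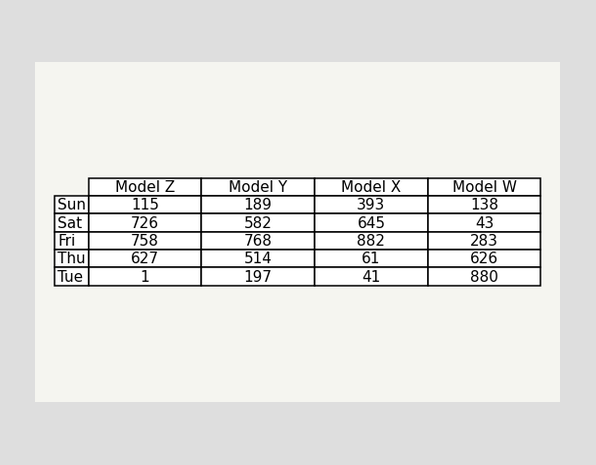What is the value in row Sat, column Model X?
645

The (Sat, Model X) cell reads 645.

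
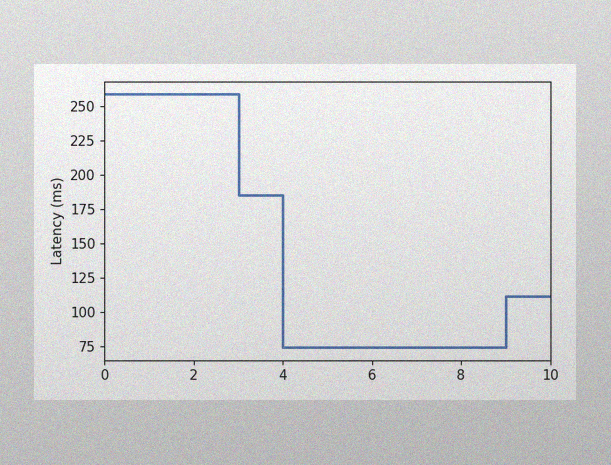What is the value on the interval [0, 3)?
The image has some photo noise and uneven lighting. On [0, 3) the step sits at 259ms.

259ms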